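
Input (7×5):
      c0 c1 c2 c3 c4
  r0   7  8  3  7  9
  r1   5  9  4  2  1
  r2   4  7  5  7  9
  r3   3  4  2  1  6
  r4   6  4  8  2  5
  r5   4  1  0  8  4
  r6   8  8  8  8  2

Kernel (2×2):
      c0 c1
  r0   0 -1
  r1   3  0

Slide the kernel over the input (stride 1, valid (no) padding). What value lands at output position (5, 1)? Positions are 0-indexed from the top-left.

24

The receptive field on the input at this output position is [1 0 / 8 8]. Elementwise product with the kernel and sum: 0·-1 + 8·3.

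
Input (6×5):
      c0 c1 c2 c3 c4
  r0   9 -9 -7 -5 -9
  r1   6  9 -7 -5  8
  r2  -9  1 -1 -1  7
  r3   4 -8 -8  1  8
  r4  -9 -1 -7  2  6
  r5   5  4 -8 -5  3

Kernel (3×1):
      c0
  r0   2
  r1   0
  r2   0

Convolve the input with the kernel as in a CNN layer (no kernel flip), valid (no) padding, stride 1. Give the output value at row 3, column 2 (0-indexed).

-16

The receptive field on the input at this output position is [-8 / -7 / -8]. Elementwise product with the kernel and sum: -8·2.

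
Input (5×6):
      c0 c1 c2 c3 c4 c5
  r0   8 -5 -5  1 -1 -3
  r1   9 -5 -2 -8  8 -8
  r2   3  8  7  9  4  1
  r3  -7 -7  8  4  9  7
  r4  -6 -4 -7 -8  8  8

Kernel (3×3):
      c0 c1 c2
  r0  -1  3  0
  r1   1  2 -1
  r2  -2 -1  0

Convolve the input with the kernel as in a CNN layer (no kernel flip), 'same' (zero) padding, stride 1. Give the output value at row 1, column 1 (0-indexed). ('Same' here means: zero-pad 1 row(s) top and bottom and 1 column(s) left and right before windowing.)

-36

The receptive field on the zero-padded input at this output position is [8 -5 -5 / 9 -5 -2 / 3 8 7]. Elementwise product with the kernel and sum: 8·-1 + -5·3 + 9·1 + -5·2 + -2·-1 + 3·-2 + 8·-1.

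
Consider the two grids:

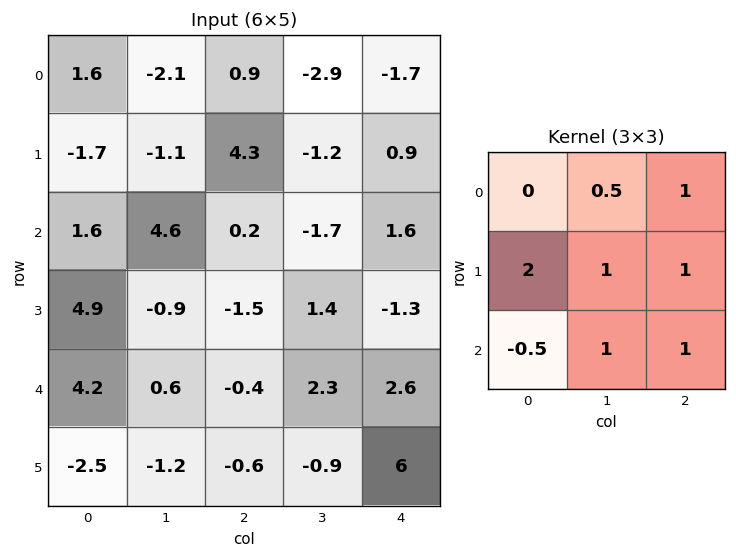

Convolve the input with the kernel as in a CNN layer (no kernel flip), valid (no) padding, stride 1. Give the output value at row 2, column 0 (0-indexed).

8

The receptive field on the input at this output position is [1.6 4.6 0.2 / 4.9 -0.9 -1.5 / 4.2 0.6 -0.4]. Elementwise product with the kernel and sum: 4.6·0.5 + 0.2·1 + 4.9·2 + -0.9·1 + -1.5·1 + 4.2·-0.5 + 0.6·1 + -0.4·1.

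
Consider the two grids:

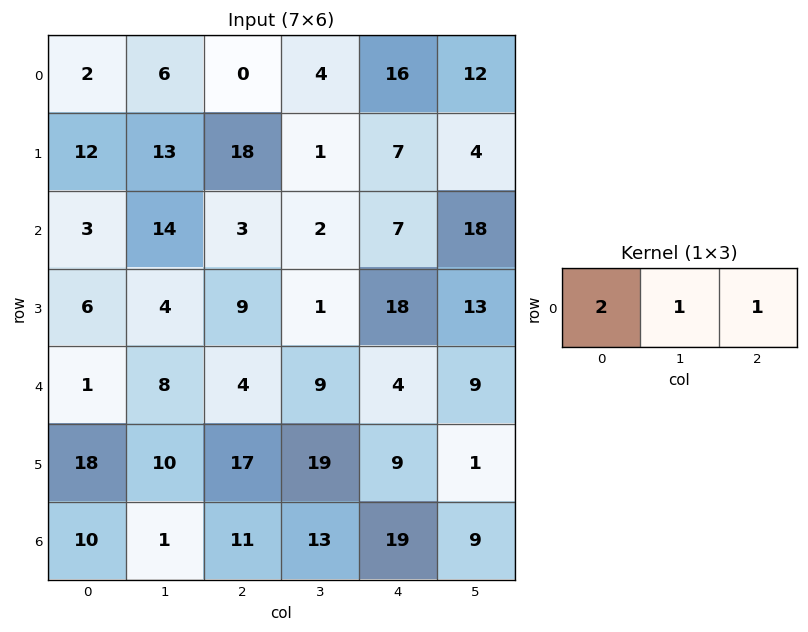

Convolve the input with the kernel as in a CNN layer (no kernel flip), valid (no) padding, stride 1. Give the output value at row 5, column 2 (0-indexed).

62

The receptive field on the input at this output position is [17 19 9]. Elementwise product with the kernel and sum: 17·2 + 19·1 + 9·1.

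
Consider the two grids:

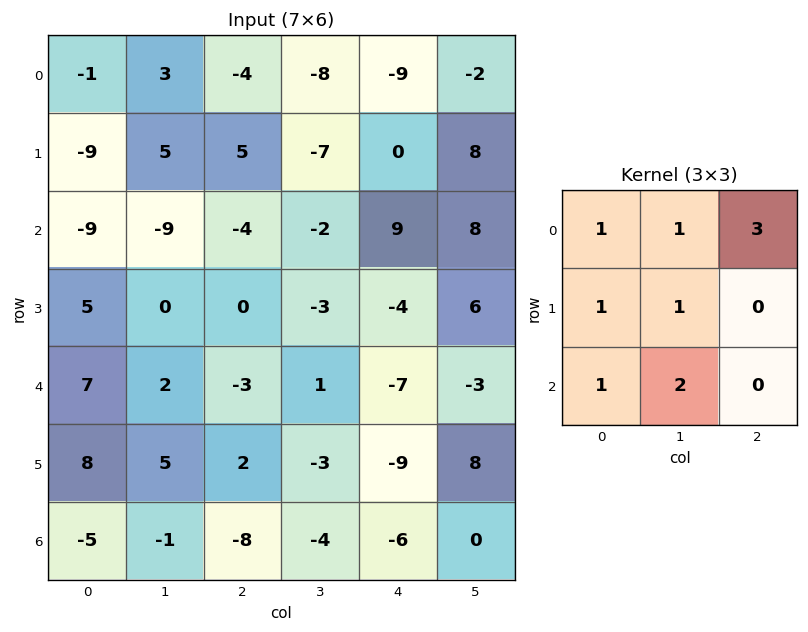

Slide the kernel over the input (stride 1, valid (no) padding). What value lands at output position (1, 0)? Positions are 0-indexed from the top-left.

-2

The receptive field on the input at this output position is [-9 5 5 / -9 -9 -4 / 5 0 0]. Elementwise product with the kernel and sum: -9·1 + 5·1 + 5·3 + -9·1 + -9·1 + 5·1 + 0·2.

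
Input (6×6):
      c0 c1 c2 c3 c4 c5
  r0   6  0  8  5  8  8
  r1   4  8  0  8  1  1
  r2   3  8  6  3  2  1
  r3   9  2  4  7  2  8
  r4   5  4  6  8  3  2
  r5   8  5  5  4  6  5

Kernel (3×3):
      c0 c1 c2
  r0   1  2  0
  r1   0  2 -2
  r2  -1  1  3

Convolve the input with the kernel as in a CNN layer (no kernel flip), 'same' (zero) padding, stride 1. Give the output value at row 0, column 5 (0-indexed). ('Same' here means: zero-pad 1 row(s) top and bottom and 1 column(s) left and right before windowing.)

The receptive field on the zero-padded input at this output position is [0 0 0 / 8 8 0 / 1 1 0]. Elementwise product with the kernel and sum: 0·1 + 0·2 + 8·2 + 0·-2 + 1·-1 + 1·1 + 0·3.

16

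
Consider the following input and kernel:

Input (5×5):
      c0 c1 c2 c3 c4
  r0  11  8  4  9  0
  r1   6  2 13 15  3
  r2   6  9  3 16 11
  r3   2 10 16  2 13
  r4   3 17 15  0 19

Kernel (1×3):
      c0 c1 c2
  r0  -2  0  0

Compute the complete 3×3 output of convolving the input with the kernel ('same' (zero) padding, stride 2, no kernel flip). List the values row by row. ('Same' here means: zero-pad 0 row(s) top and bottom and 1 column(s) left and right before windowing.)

Output[0,0]: The receptive field on the zero-padded input at this output position is [0 11 8]. Elementwise product with the kernel and sum: 0·-2.

0 -16 -18
0 -18 -32
0 -34 0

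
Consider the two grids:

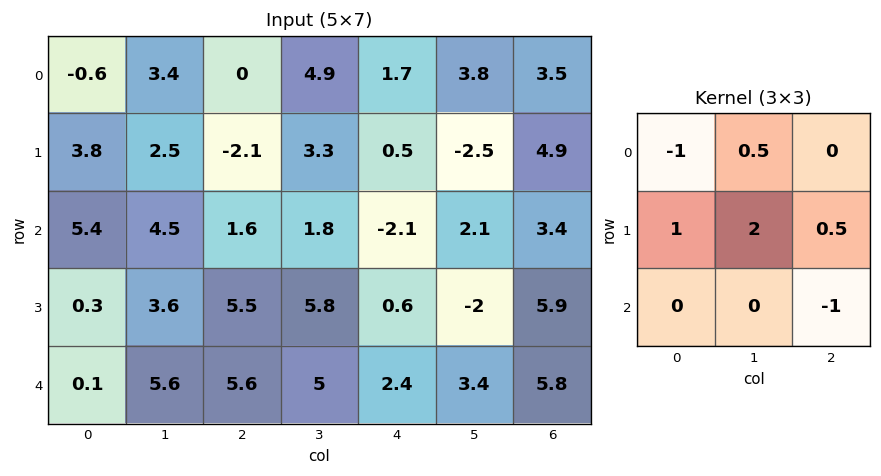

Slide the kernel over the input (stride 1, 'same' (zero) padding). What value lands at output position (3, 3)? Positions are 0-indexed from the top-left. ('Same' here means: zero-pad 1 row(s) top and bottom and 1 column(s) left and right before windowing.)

14.3

The receptive field on the zero-padded input at this output position is [1.6 1.8 -2.1 / 5.5 5.8 0.6 / 5.6 5 2.4]. Elementwise product with the kernel and sum: 1.6·-1 + 1.8·0.5 + 5.5·1 + 5.8·2 + 0.6·0.5 + 2.4·-1.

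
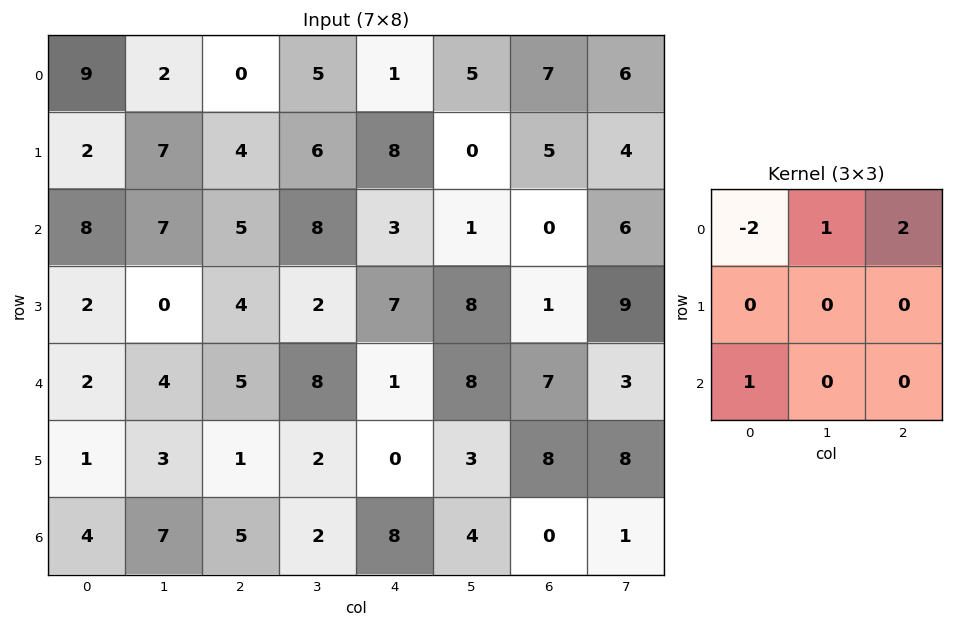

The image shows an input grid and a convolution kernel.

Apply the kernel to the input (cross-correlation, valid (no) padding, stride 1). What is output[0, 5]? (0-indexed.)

The receptive field on the input at this output position is [5 7 6 / 0 5 4 / 1 0 6]. Elementwise product with the kernel and sum: 5·-2 + 7·1 + 6·2 + 1·1.

10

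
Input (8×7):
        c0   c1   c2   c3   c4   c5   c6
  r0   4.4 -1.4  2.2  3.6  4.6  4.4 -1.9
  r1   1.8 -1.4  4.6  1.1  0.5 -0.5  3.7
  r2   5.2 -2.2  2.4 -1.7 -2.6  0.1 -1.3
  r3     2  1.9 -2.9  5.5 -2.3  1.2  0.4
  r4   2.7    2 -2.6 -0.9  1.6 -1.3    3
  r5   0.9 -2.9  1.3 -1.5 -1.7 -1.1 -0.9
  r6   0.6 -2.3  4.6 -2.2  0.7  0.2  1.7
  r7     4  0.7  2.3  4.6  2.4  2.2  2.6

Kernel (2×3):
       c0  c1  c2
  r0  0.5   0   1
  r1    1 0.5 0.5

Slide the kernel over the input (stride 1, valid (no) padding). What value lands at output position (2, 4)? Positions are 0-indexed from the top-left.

The receptive field on the input at this output position is [-2.6 0.1 -1.3 / -2.3 1.2 0.4]. Elementwise product with the kernel and sum: -2.6·0.5 + -1.3·1 + -2.3·1 + 1.2·0.5 + 0.4·0.5.

-4.1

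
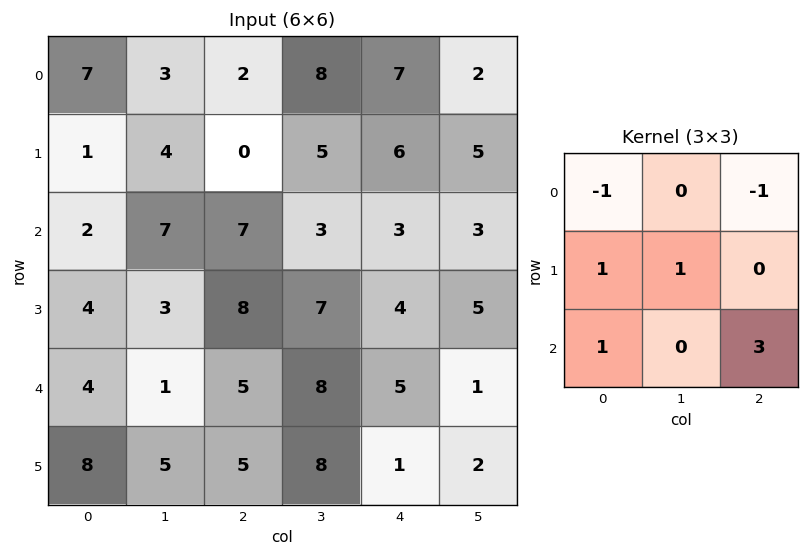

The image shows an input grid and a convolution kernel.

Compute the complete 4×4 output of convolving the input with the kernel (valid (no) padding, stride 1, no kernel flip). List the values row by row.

Output[0,0]: The receptive field on the input at this output position is [7 3 2 / 1 4 0 / 2 7 7]. Elementwise product with the kernel and sum: 7·-1 + 2·-1 + 1·1 + 4·1 + 2·1 + 7·3.

19 9 12 13
36 29 24 18
17 26 25 16
16 25 9 15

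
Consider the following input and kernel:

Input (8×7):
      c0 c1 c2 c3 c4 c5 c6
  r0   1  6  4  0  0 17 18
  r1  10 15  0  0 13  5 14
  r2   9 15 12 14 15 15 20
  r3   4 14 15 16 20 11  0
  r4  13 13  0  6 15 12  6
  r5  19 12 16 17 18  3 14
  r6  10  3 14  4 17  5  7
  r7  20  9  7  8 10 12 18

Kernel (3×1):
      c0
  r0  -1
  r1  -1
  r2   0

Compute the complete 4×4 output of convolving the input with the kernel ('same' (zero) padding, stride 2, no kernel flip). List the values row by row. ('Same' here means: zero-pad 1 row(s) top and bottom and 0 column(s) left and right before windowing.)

Output[0,0]: The receptive field on the zero-padded input at this output position is [0 / 1 / 10]. Elementwise product with the kernel and sum: 0·-1 + 1·-1.
Output[0,1]: The receptive field on the zero-padded input at this output position is [0 / 4 / 0]. Elementwise product with the kernel and sum: 0·-1 + 4·-1.

-1 -4 0 -18
-19 -12 -28 -34
-17 -15 -35 -6
-29 -30 -35 -21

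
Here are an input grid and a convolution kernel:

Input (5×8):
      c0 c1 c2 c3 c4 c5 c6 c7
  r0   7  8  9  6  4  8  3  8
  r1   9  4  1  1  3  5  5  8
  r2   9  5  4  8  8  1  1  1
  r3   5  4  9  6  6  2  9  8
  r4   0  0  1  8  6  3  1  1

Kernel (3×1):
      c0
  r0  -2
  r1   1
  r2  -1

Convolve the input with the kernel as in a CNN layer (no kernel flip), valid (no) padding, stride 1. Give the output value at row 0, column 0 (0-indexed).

The receptive field on the input at this output position is [7 / 9 / 9]. Elementwise product with the kernel and sum: 7·-2 + 9·1 + 9·-1.

-14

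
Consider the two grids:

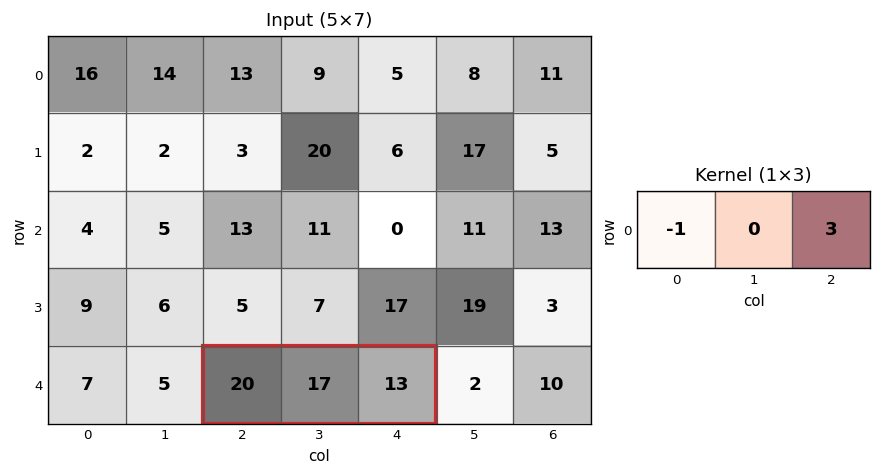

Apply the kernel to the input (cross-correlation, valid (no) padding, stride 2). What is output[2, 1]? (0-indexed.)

19

The receptive field on the input at this output position is [20 17 13]. Elementwise product with the kernel and sum: 20·-1 + 13·3.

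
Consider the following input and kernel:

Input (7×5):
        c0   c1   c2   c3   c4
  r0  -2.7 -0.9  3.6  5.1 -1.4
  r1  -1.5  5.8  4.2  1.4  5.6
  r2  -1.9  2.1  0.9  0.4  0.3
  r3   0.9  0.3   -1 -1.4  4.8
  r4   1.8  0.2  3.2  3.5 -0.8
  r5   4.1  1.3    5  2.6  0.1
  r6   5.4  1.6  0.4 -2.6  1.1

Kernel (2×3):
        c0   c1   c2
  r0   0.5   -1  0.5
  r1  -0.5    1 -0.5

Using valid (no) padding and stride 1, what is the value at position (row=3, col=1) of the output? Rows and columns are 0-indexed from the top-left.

1.8

The receptive field on the input at this output position is [0.3 -1 -1.4 / 0.2 3.2 3.5]. Elementwise product with the kernel and sum: 0.3·0.5 + -1·-1 + -1.4·0.5 + 0.2·-0.5 + 3.2·1 + 3.5·-0.5.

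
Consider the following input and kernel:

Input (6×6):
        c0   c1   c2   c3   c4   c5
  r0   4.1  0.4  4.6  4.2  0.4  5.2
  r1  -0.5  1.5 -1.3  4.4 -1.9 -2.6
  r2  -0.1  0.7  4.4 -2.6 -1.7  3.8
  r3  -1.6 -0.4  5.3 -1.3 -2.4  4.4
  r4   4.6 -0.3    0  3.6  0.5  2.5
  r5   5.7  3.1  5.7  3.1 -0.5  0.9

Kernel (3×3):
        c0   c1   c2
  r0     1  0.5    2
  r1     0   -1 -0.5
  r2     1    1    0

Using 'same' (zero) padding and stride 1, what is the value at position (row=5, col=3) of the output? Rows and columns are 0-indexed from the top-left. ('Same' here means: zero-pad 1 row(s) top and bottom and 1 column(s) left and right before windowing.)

The receptive field on the zero-padded input at this output position is [0 3.6 0.5 / 5.7 3.1 -0.5 / 0 0 0]. Elementwise product with the kernel and sum: 0·1 + 3.6·0.5 + 0.5·2 + 3.1·-1 + -0.5·-0.5 + 0·1 + 0·1.

-0.05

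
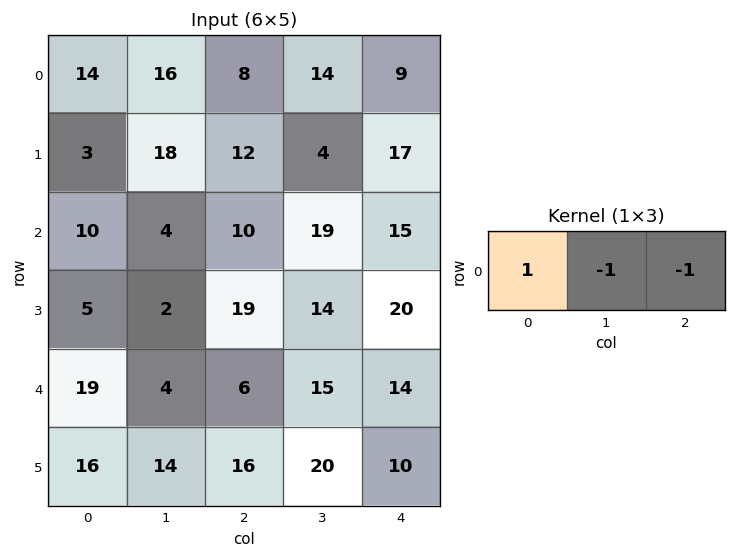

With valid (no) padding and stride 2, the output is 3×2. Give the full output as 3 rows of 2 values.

-10 -15
-4 -24
9 -23

Output[0,0]: The receptive field on the input at this output position is [14 16 8]. Elementwise product with the kernel and sum: 14·1 + 16·-1 + 8·-1.
Output[0,1]: The receptive field on the input at this output position is [8 14 9]. Elementwise product with the kernel and sum: 8·1 + 14·-1 + 9·-1.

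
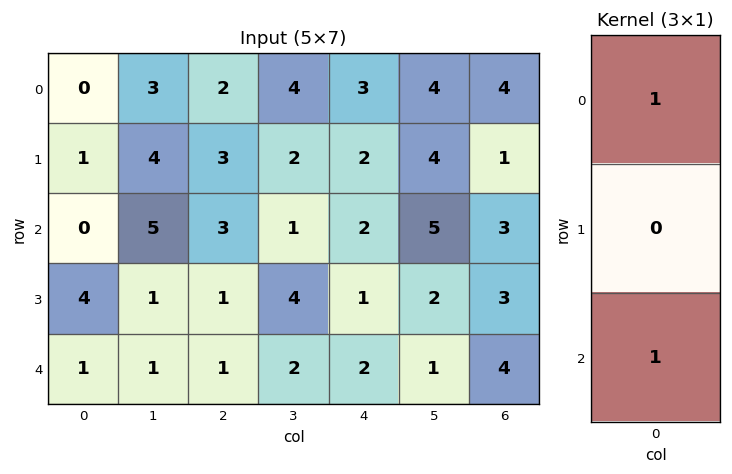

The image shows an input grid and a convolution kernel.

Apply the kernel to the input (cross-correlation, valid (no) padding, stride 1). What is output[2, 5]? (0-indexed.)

6

The receptive field on the input at this output position is [5 / 2 / 1]. Elementwise product with the kernel and sum: 5·1 + 1·1.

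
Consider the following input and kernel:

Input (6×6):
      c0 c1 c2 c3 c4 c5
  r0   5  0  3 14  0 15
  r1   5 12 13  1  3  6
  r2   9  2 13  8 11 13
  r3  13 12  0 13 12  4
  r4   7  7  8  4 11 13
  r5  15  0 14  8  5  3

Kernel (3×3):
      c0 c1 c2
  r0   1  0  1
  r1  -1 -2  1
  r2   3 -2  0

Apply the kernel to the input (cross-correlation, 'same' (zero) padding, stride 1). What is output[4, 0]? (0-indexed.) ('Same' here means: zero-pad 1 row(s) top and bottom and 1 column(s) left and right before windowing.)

The receptive field on the zero-padded input at this output position is [0 13 12 / 0 7 7 / 0 15 0]. Elementwise product with the kernel and sum: 0·1 + 12·1 + 0·-1 + 7·-2 + 7·1 + 0·3 + 15·-2.

-25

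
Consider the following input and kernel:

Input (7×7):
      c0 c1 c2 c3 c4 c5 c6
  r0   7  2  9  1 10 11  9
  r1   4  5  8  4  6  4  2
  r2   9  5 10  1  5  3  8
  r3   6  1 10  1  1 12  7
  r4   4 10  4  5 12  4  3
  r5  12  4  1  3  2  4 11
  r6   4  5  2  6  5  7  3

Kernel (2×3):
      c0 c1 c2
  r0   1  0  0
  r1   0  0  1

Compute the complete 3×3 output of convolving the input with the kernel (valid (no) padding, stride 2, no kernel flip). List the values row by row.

15 15 12
19 11 12
5 6 23

Output[0,0]: The receptive field on the input at this output position is [7 2 9 / 4 5 8]. Elementwise product with the kernel and sum: 7·1 + 8·1.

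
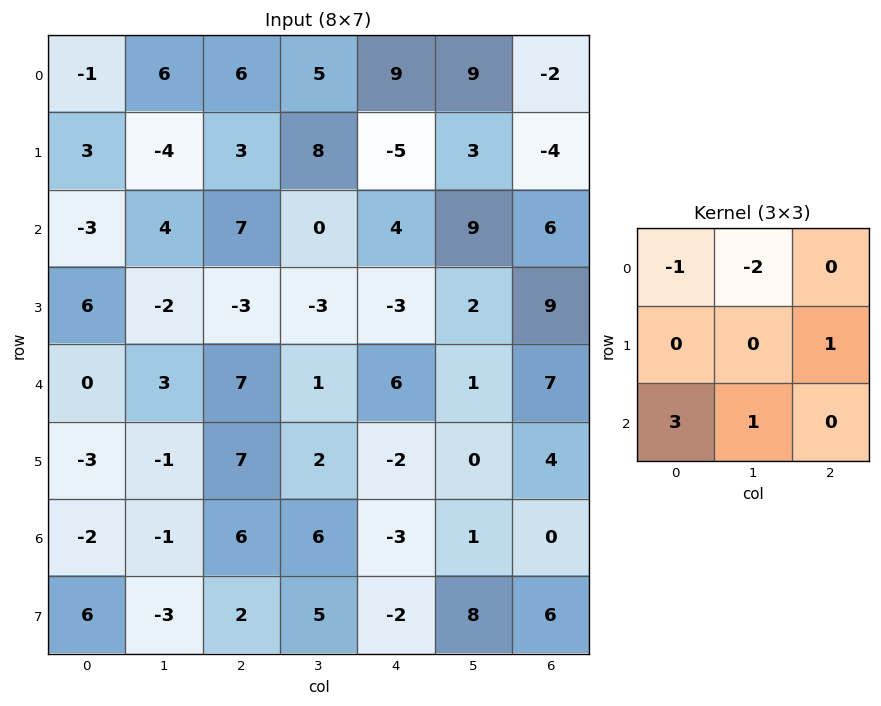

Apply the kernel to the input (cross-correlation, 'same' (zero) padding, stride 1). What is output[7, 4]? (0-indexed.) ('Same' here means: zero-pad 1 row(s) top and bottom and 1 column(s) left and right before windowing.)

The receptive field on the zero-padded input at this output position is [6 -3 1 / 5 -2 8 / 0 0 0]. Elementwise product with the kernel and sum: 6·-1 + -3·-2 + 8·1 + 0·3 + 0·1.

8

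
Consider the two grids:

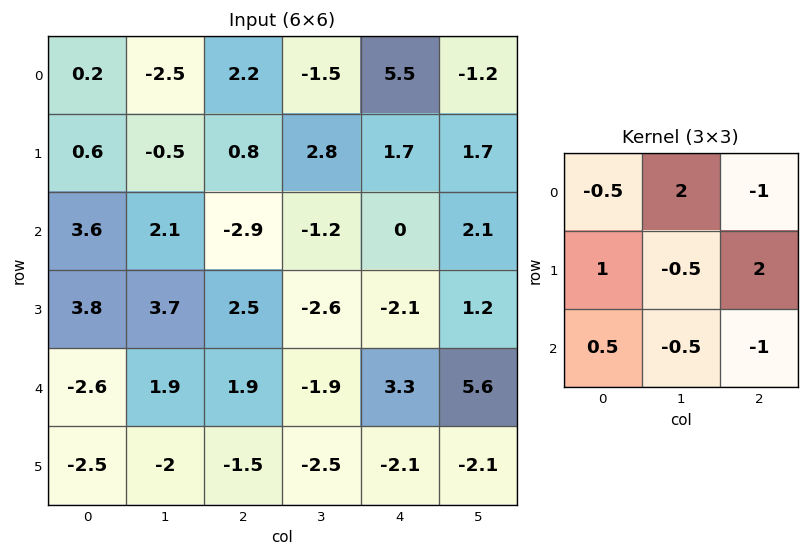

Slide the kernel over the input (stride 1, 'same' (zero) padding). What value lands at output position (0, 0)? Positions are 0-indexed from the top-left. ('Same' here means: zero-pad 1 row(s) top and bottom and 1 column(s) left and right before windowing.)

-4.9

The receptive field on the zero-padded input at this output position is [0 0 0 / 0 0.2 -2.5 / 0 0.6 -0.5]. Elementwise product with the kernel and sum: 0·-0.5 + 0·2 + 0·-1 + 0·1 + 0.2·-0.5 + -2.5·2 + 0·0.5 + 0.6·-0.5 + -0.5·-1.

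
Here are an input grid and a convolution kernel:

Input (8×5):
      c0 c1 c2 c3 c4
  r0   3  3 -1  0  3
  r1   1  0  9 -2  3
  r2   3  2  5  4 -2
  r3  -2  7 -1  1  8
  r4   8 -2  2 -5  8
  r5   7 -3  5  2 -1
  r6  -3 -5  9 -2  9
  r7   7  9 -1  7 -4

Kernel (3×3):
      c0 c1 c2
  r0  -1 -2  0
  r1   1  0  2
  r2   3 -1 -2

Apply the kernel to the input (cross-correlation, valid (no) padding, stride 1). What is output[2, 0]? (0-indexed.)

The receptive field on the input at this output position is [3 2 5 / -2 7 -1 / 8 -2 2]. Elementwise product with the kernel and sum: 3·-1 + 2·-2 + -2·1 + -1·2 + 8·3 + -2·-1 + 2·-2.

11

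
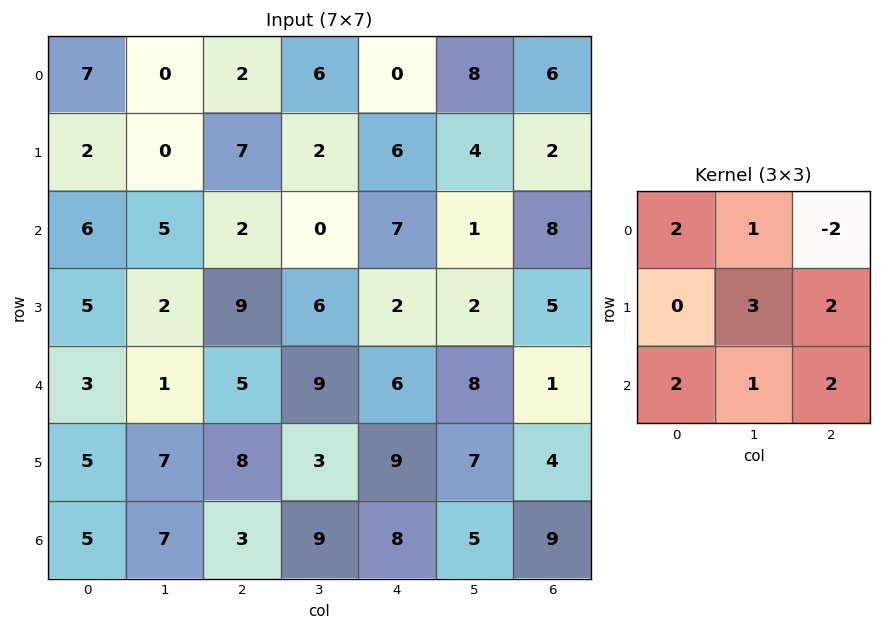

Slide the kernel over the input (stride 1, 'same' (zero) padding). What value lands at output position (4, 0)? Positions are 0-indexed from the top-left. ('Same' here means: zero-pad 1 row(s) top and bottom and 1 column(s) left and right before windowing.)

The receptive field on the zero-padded input at this output position is [0 5 2 / 0 3 1 / 0 5 7]. Elementwise product with the kernel and sum: 0·2 + 5·1 + 2·-2 + 3·3 + 1·2 + 0·2 + 5·1 + 7·2.

31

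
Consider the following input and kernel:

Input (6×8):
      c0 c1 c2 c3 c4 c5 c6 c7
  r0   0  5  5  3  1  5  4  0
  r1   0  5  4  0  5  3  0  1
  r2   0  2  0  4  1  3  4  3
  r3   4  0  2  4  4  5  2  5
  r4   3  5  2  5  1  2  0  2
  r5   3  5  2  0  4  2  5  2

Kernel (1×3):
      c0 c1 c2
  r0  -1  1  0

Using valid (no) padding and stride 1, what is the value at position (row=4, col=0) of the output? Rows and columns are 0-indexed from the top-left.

The receptive field on the input at this output position is [3 5 2]. Elementwise product with the kernel and sum: 3·-1 + 5·1.

2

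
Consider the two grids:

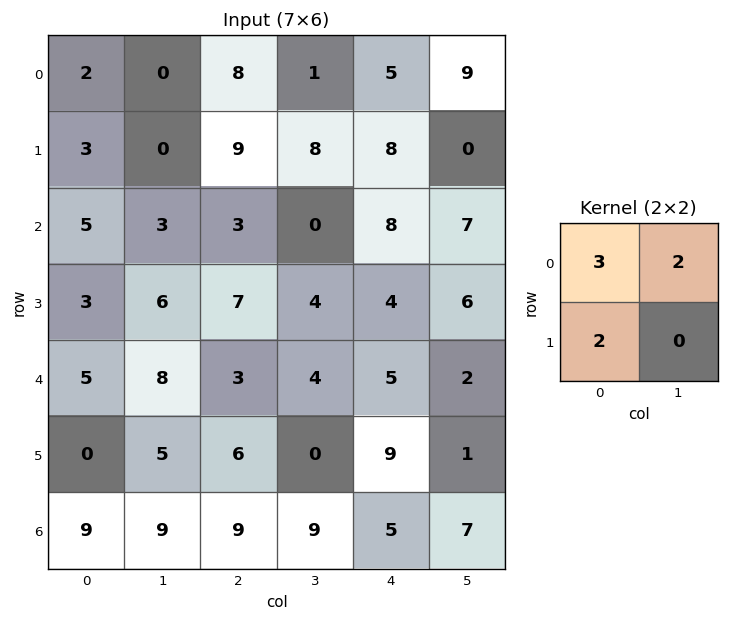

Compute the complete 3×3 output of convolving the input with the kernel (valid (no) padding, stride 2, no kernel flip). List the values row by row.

12 44 49
27 23 46
31 29 37

Output[0,0]: The receptive field on the input at this output position is [2 0 / 3 0]. Elementwise product with the kernel and sum: 2·3 + 0·2 + 3·2.
Output[0,1]: The receptive field on the input at this output position is [8 1 / 9 8]. Elementwise product with the kernel and sum: 8·3 + 1·2 + 9·2.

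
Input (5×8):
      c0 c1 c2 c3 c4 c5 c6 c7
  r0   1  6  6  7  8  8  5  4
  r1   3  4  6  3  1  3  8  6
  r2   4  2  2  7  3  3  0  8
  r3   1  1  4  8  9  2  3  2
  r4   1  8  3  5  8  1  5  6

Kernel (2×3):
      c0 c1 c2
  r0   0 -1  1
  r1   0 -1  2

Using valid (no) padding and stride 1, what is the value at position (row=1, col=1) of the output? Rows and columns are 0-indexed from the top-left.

The receptive field on the input at this output position is [4 6 3 / 2 2 7]. Elementwise product with the kernel and sum: 6·-1 + 3·1 + 2·-1 + 7·2.

9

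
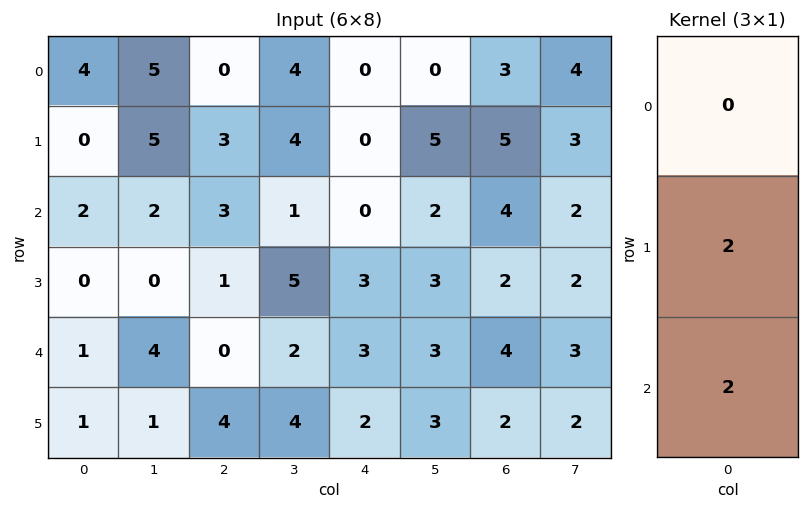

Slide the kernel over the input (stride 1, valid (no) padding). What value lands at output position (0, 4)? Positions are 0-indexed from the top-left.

The receptive field on the input at this output position is [0 / 0 / 0]. Elementwise product with the kernel and sum: 0·2 + 0·2.

0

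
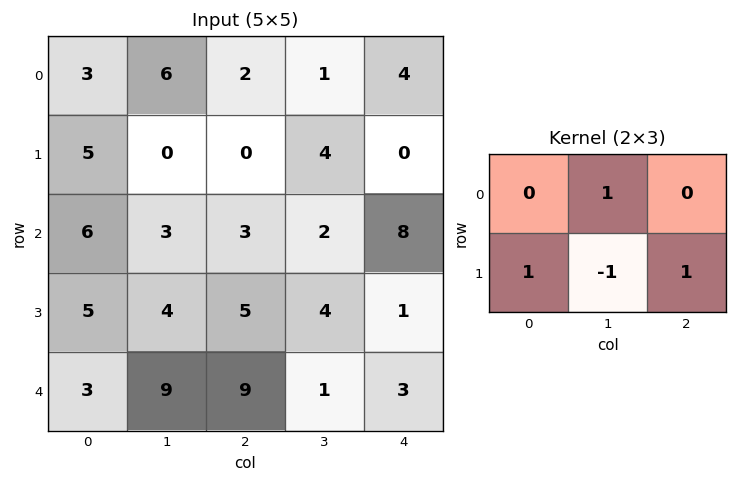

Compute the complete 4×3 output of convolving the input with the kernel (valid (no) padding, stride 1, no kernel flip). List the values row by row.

11 6 -3
6 2 13
9 6 4
7 6 15

Output[0,0]: The receptive field on the input at this output position is [3 6 2 / 5 0 0]. Elementwise product with the kernel and sum: 6·1 + 5·1 + 0·-1 + 0·1.
Output[0,1]: The receptive field on the input at this output position is [6 2 1 / 0 0 4]. Elementwise product with the kernel and sum: 2·1 + 0·1 + 0·-1 + 4·1.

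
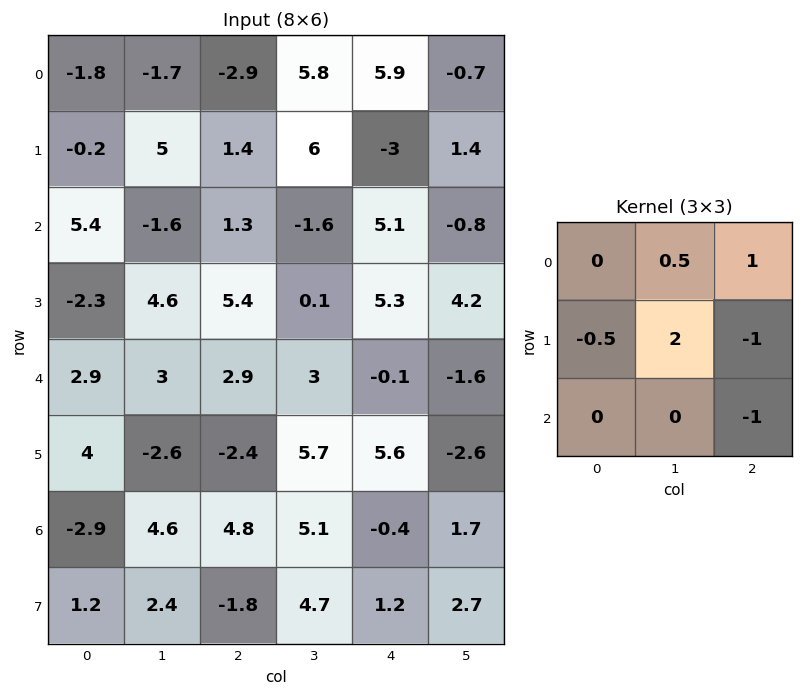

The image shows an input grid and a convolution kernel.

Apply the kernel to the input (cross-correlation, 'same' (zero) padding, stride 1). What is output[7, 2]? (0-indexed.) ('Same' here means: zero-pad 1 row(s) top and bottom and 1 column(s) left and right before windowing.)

-2

The receptive field on the zero-padded input at this output position is [4.6 4.8 5.1 / 2.4 -1.8 4.7 / 0 0 0]. Elementwise product with the kernel and sum: 4.8·0.5 + 5.1·1 + 2.4·-0.5 + -1.8·2 + 4.7·-1 + 0·-1.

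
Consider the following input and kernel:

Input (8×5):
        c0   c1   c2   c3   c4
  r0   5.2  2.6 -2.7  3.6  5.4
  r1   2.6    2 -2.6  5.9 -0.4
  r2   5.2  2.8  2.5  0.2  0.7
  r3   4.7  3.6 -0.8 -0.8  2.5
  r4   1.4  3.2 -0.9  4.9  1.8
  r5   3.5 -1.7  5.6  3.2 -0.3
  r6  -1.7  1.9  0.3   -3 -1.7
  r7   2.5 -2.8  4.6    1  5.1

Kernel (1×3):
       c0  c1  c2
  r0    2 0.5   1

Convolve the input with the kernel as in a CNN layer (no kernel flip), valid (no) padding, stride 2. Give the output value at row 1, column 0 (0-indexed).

The receptive field on the input at this output position is [5.2 2.8 2.5]. Elementwise product with the kernel and sum: 5.2·2 + 2.8·0.5 + 2.5·1.

14.3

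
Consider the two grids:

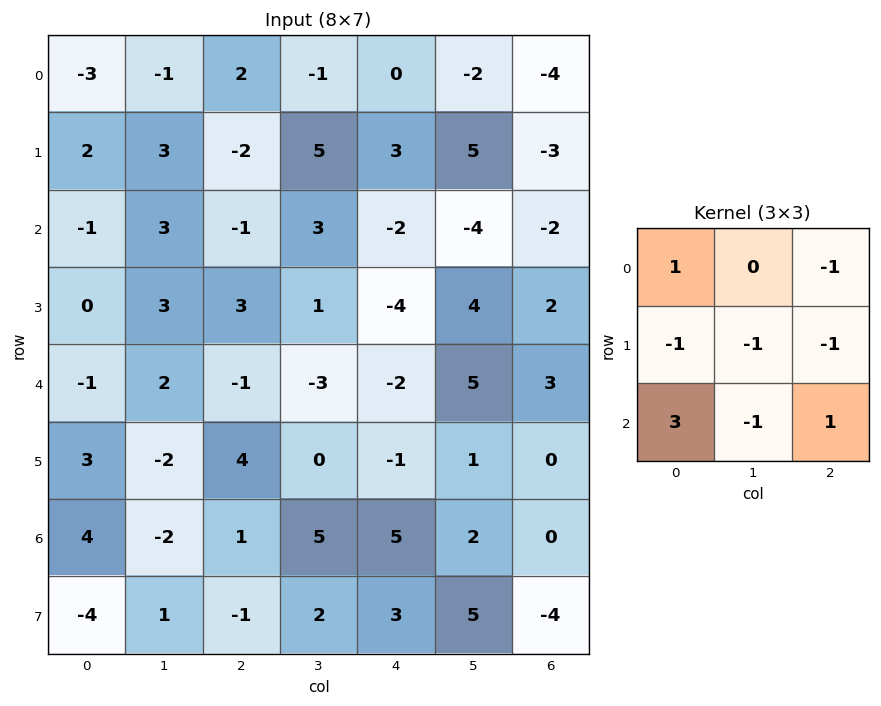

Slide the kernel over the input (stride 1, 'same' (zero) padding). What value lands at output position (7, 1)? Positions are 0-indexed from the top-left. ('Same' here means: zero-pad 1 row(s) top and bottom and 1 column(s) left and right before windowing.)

7

The receptive field on the zero-padded input at this output position is [4 -2 1 / -4 1 -1 / 0 0 0]. Elementwise product with the kernel and sum: 4·1 + 1·-1 + -4·-1 + 1·-1 + -1·-1 + 0·3 + 0·-1 + 0·1.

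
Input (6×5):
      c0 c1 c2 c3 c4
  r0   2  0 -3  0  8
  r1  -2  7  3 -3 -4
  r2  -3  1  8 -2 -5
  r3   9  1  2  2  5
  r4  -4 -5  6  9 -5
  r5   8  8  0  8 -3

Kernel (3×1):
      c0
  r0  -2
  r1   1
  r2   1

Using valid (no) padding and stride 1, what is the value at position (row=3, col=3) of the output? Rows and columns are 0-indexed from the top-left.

The receptive field on the input at this output position is [2 / 9 / 8]. Elementwise product with the kernel and sum: 2·-2 + 9·1 + 8·1.

13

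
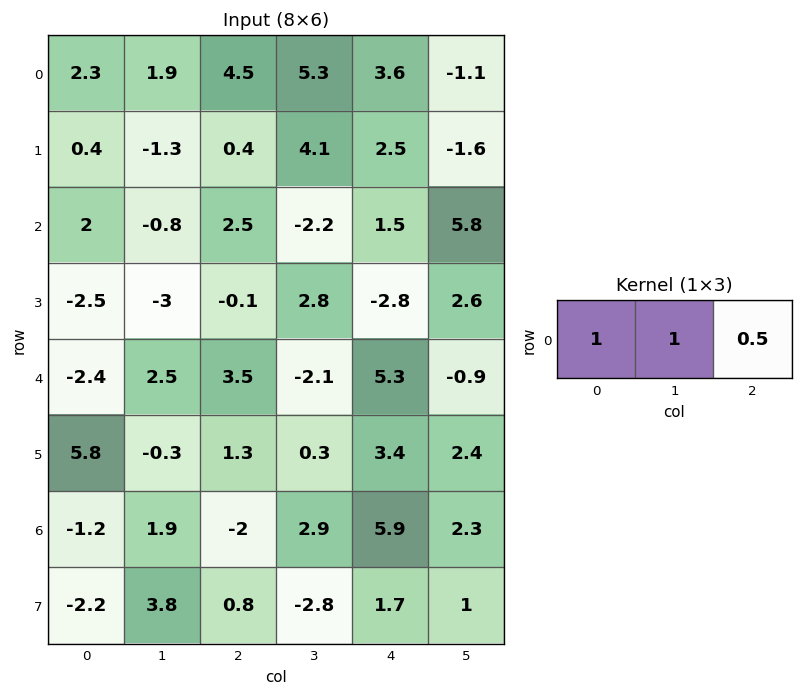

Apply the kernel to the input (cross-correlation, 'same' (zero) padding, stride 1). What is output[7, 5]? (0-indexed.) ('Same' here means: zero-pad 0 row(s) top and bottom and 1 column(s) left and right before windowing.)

The receptive field on the zero-padded input at this output position is [1.7 1 0]. Elementwise product with the kernel and sum: 1.7·1 + 1·1 + 0·0.5.

2.7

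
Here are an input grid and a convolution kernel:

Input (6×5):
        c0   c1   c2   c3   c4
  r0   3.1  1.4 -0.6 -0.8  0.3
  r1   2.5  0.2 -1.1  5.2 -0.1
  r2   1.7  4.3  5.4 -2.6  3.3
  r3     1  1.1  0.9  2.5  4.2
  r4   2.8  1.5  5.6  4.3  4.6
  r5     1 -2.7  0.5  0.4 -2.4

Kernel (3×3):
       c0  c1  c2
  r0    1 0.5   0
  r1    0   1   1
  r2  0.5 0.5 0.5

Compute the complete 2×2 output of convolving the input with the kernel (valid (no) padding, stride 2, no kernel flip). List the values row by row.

Output[0,0]: The receptive field on the input at this output position is [3.1 1.4 -0.6 / 2.5 0.2 -1.1 / 1.7 4.3 5.4]. Elementwise product with the kernel and sum: 3.1·1 + 1.4·0.5 + 0.2·1 + -1.1·1 + 1.7·0.5 + 4.3·0.5 + 5.4·0.5.
Output[0,1]: The receptive field on the input at this output position is [-0.6 -0.8 0.3 / -1.1 5.2 -0.1 / 5.4 -2.6 3.3]. Elementwise product with the kernel and sum: -0.6·1 + -0.8·0.5 + 5.2·1 + -0.1·1 + 5.4·0.5 + -2.6·0.5 + 3.3·0.5.

8.6 7.15
10.8 18.05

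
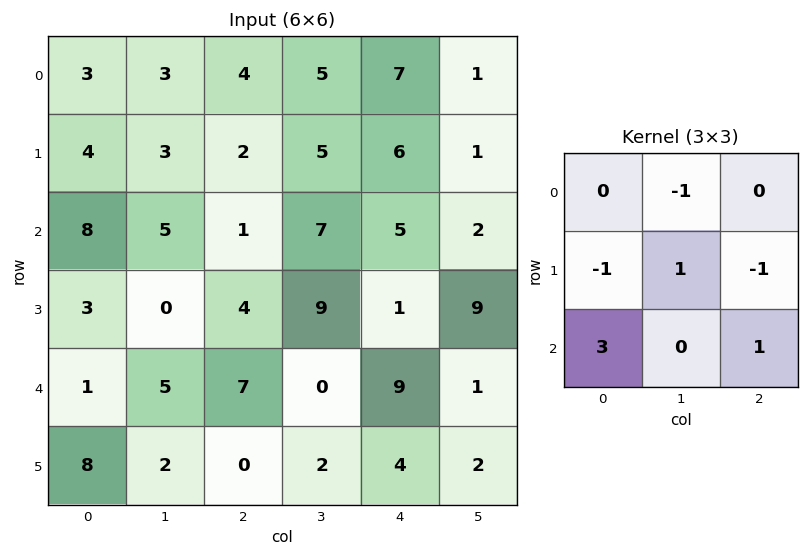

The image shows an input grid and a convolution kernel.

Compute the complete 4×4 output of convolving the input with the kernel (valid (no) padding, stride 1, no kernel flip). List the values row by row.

19 12 0 16
6 -4 9 26
-2 9 27 -21
21 6 -21 15

Output[0,0]: The receptive field on the input at this output position is [3 3 4 / 4 3 2 / 8 5 1]. Elementwise product with the kernel and sum: 3·-1 + 4·-1 + 3·1 + 2·-1 + 8·3 + 1·1.
Output[0,1]: The receptive field on the input at this output position is [3 4 5 / 3 2 5 / 5 1 7]. Elementwise product with the kernel and sum: 4·-1 + 3·-1 + 2·1 + 5·-1 + 5·3 + 7·1.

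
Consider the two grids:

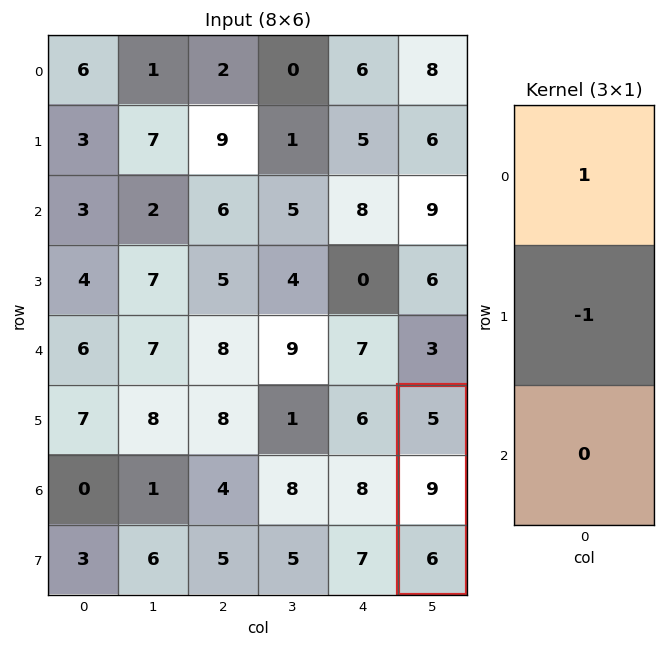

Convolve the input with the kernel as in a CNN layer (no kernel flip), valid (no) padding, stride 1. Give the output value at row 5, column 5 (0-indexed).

-4

The receptive field on the input at this output position is [5 / 9 / 6]. Elementwise product with the kernel and sum: 5·1 + 9·-1.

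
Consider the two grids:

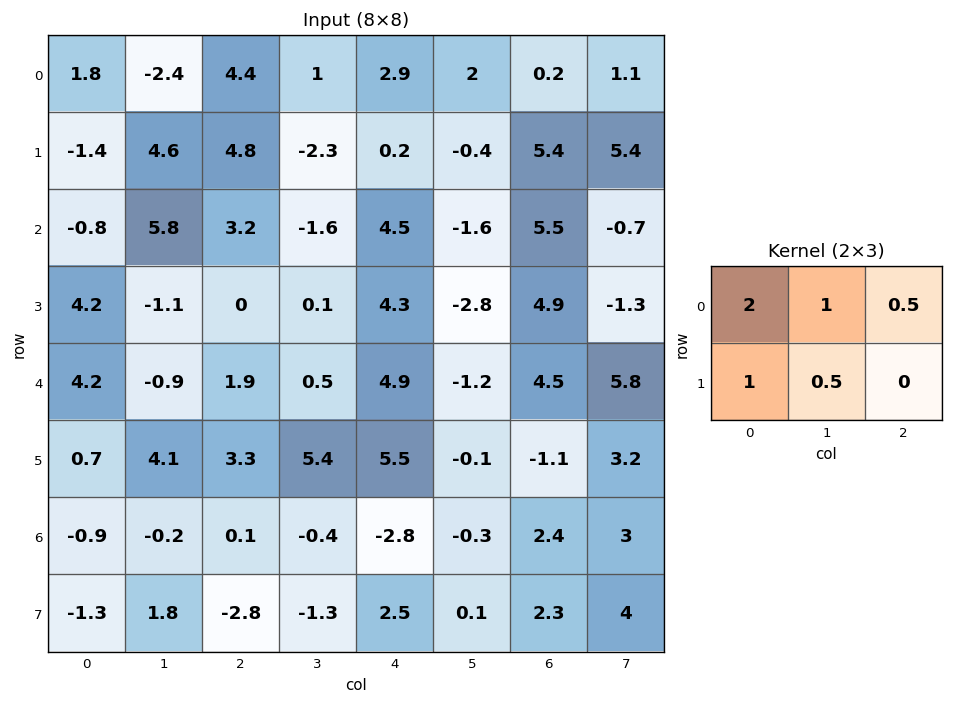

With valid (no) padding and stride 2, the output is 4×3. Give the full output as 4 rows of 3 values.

Output[0,0]: The receptive field on the input at this output position is [1.8 -2.4 4.4 / -1.4 4.6 4.8]. Elementwise product with the kernel and sum: 1.8·2 + -2.4·1 + 4.4·0.5 + -1.4·1 + 4.6·0.5.

4.3 14.9 7.9
9.45 7.1 13.05
11.2 12.75 16.3
-2.35 -5.05 -2.15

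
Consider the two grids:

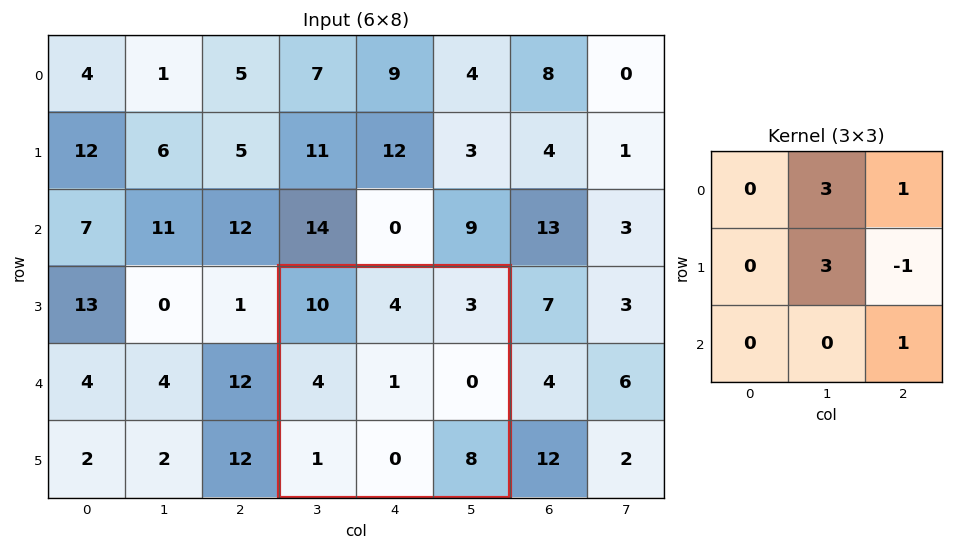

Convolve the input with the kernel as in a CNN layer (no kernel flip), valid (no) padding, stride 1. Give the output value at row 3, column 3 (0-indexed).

The receptive field on the input at this output position is [10 4 3 / 4 1 0 / 1 0 8]. Elementwise product with the kernel and sum: 4·3 + 3·1 + 1·3 + 0·-1 + 8·1.

26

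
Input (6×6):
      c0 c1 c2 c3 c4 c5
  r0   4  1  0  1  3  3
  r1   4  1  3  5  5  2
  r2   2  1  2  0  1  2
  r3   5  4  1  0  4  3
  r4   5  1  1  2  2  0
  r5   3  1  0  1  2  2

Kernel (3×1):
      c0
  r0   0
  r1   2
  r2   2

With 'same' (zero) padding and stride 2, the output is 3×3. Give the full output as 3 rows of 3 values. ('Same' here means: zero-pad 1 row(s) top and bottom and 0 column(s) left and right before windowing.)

16 6 16
14 6 10
16 2 8

Output[0,0]: The receptive field on the zero-padded input at this output position is [0 / 4 / 4]. Elementwise product with the kernel and sum: 4·2 + 4·2.
Output[0,1]: The receptive field on the zero-padded input at this output position is [0 / 0 / 3]. Elementwise product with the kernel and sum: 0·2 + 3·2.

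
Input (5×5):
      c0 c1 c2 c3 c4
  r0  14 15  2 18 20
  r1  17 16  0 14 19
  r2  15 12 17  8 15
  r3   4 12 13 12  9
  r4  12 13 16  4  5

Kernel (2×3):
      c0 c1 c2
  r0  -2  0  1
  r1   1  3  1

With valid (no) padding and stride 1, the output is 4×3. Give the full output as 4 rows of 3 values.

39 18 77
34 53 75
40 47 39
72 53 16

Output[0,0]: The receptive field on the input at this output position is [14 15 2 / 17 16 0]. Elementwise product with the kernel and sum: 14·-2 + 2·1 + 17·1 + 16·3 + 0·1.
Output[0,1]: The receptive field on the input at this output position is [15 2 18 / 16 0 14]. Elementwise product with the kernel and sum: 15·-2 + 18·1 + 16·1 + 0·3 + 14·1.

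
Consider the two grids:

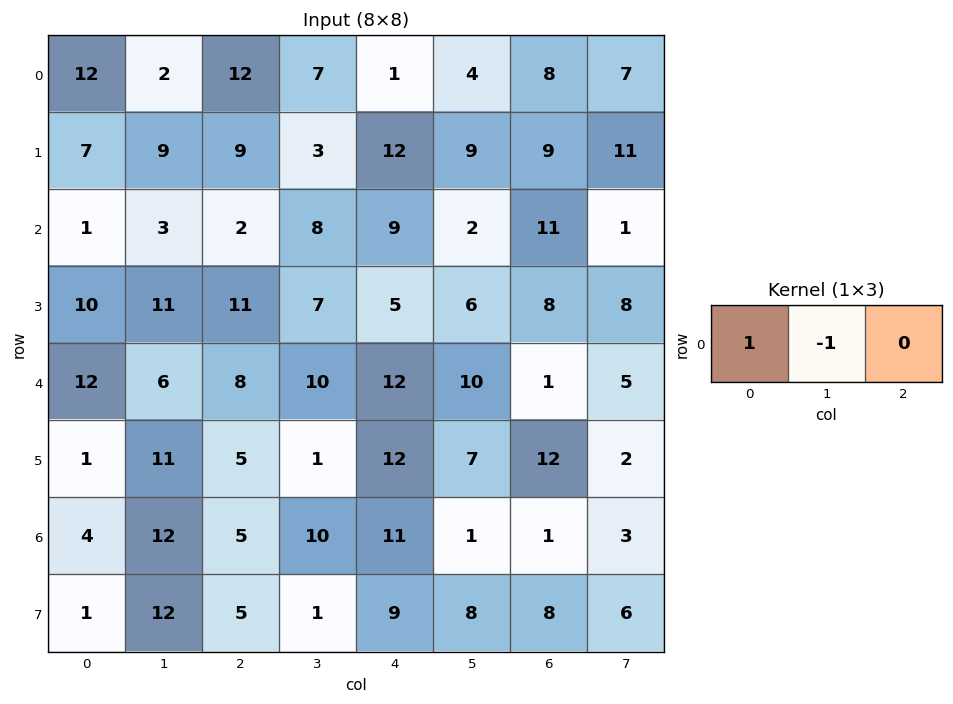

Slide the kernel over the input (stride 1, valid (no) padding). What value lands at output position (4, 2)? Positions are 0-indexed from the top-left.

The receptive field on the input at this output position is [8 10 12]. Elementwise product with the kernel and sum: 8·1 + 10·-1.

-2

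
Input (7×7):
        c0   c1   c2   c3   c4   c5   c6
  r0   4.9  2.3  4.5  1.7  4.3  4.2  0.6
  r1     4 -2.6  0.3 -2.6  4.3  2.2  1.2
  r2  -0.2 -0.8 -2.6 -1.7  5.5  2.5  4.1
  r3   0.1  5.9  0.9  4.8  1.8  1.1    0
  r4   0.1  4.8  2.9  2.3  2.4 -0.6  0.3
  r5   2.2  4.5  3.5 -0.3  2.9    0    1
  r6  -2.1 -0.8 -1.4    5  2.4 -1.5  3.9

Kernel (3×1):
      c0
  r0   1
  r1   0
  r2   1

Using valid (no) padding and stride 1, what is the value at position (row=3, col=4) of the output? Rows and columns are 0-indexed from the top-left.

4.7

The receptive field on the input at this output position is [1.8 / 2.4 / 2.9]. Elementwise product with the kernel and sum: 1.8·1 + 2.9·1.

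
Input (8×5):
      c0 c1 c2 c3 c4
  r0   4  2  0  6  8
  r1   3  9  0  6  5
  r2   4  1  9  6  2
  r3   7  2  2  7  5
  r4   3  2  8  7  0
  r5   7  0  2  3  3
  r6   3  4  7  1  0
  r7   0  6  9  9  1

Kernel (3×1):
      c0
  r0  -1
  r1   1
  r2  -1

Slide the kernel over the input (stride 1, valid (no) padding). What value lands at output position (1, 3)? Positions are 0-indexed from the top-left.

-7

The receptive field on the input at this output position is [6 / 6 / 7]. Elementwise product with the kernel and sum: 6·-1 + 6·1 + 7·-1.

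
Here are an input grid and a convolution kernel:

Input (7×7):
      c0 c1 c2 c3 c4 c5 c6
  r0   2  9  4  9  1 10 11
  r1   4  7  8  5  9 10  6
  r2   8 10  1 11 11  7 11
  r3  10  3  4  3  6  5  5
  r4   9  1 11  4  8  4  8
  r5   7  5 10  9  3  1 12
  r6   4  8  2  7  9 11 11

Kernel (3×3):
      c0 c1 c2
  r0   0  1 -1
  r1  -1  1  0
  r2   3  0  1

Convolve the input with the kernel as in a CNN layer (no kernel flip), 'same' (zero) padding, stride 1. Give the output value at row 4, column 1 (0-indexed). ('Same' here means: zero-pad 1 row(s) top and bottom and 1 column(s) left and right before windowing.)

22

The receptive field on the zero-padded input at this output position is [10 3 4 / 9 1 11 / 7 5 10]. Elementwise product with the kernel and sum: 3·1 + 4·-1 + 9·-1 + 1·1 + 7·3 + 10·1.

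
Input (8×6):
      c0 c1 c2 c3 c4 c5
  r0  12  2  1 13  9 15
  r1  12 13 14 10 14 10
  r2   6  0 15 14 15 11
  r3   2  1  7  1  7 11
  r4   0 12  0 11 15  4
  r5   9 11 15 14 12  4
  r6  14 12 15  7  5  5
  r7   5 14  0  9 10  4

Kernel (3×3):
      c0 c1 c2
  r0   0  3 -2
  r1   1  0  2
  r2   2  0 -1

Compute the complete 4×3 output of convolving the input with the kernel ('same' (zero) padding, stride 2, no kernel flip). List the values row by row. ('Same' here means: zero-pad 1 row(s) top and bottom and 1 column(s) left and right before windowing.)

-9 44 53
9 51 49
17 61 42
15 62 59

Output[0,0]: The receptive field on the zero-padded input at this output position is [0 0 0 / 0 12 2 / 0 12 13]. Elementwise product with the kernel and sum: 0·3 + 0·-2 + 0·1 + 2·2 + 0·2 + 13·-1.
Output[0,1]: The receptive field on the zero-padded input at this output position is [0 0 0 / 2 1 13 / 13 14 10]. Elementwise product with the kernel and sum: 0·3 + 0·-2 + 2·1 + 13·2 + 13·2 + 10·-1.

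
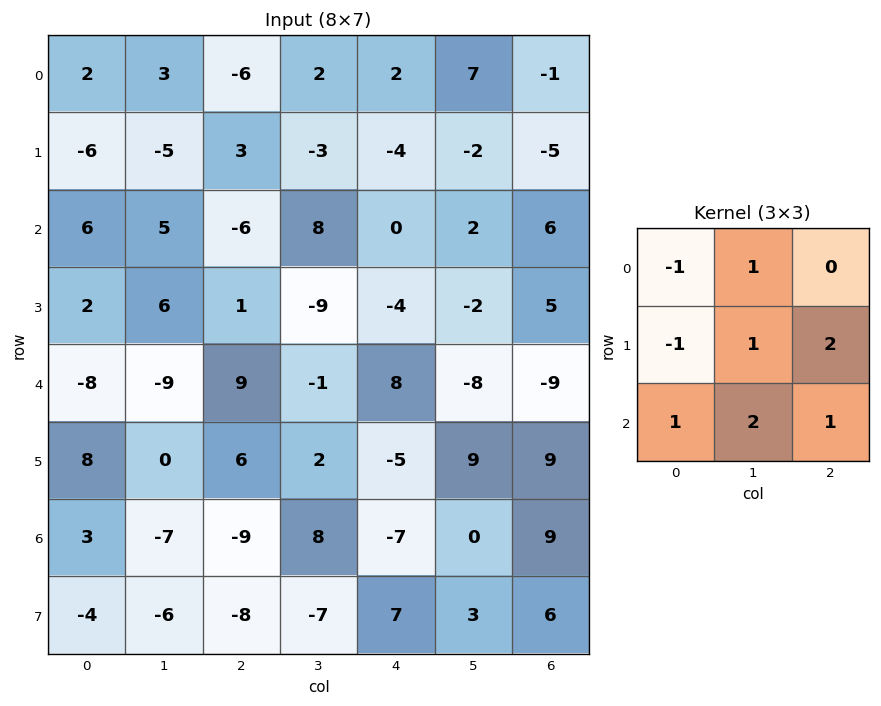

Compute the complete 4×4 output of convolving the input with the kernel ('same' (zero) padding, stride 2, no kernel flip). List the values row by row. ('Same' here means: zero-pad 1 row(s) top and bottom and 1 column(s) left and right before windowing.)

Output[0,0]: The receptive field on the zero-padded input at this output position is [0 0 0 / 0 2 3 / 0 -6 -5]. Elementwise product with the kernel and sum: 0·-1 + 0·1 + 0·-1 + 2·1 + 3·2 + 0·1 + -6·2 + -5·1.
Output[0,1]: The receptive field on the zero-padded input at this output position is [0 0 0 / 3 -6 2 / -5 3 -3]. Elementwise product with the kernel and sum: 0·-1 + 0·1 + 3·-1 + -6·1 + 2·2 + -5·1 + 3·2 + -3·1.

-9 -7 1 -20
20 12 -24 9
-8 25 -1 33
-17 -9 -12 24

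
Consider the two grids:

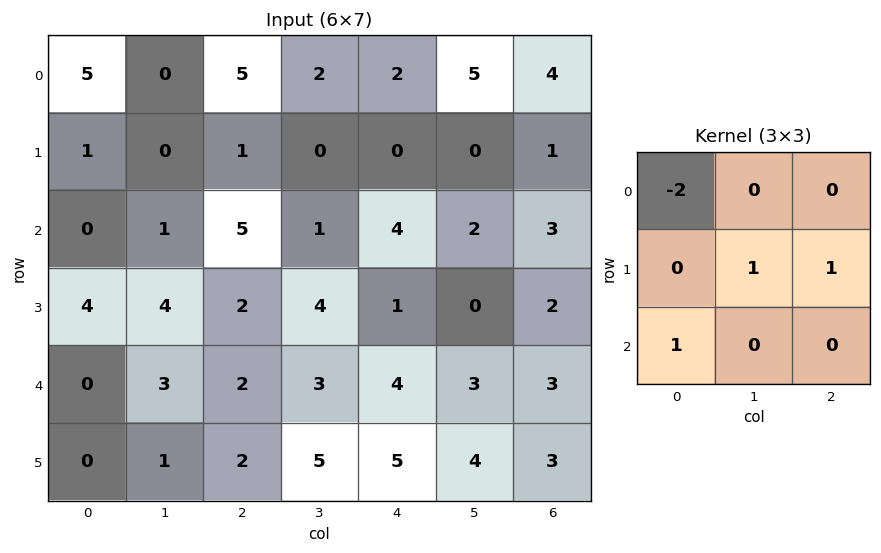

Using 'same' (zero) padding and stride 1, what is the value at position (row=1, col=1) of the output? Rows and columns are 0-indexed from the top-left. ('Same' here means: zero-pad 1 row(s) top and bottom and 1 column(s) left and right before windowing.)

The receptive field on the zero-padded input at this output position is [5 0 5 / 1 0 1 / 0 1 5]. Elementwise product with the kernel and sum: 5·-2 + 0·1 + 1·1 + 0·1.

-9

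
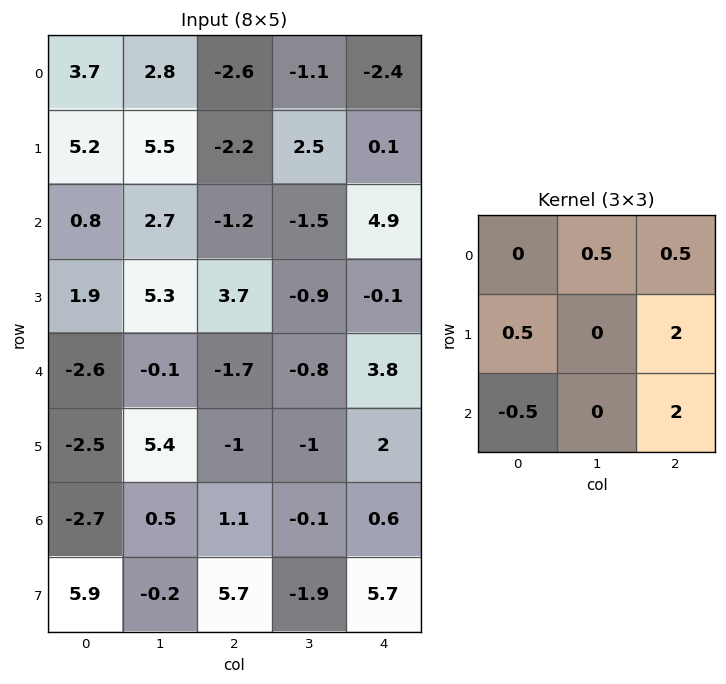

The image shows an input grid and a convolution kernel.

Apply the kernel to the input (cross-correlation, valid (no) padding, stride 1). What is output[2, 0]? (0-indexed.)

The receptive field on the input at this output position is [0.8 2.7 -1.2 / 1.9 5.3 3.7 / -2.6 -0.1 -1.7]. Elementwise product with the kernel and sum: 2.7·0.5 + -1.2·0.5 + 1.9·0.5 + 3.7·2 + -2.6·-0.5 + -1.7·2.

7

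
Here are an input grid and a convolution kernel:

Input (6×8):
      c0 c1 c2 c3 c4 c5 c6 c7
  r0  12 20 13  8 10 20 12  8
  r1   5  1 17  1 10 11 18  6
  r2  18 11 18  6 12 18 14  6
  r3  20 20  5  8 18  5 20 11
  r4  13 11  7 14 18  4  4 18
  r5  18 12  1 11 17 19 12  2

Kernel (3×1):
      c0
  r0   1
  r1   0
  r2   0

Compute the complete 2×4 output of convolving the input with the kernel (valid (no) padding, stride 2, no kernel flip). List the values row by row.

12 13 10 12
18 18 12 14

Output[0,0]: The receptive field on the input at this output position is [12 / 5 / 18]. Elementwise product with the kernel and sum: 12·1.
Output[0,1]: The receptive field on the input at this output position is [13 / 17 / 18]. Elementwise product with the kernel and sum: 13·1.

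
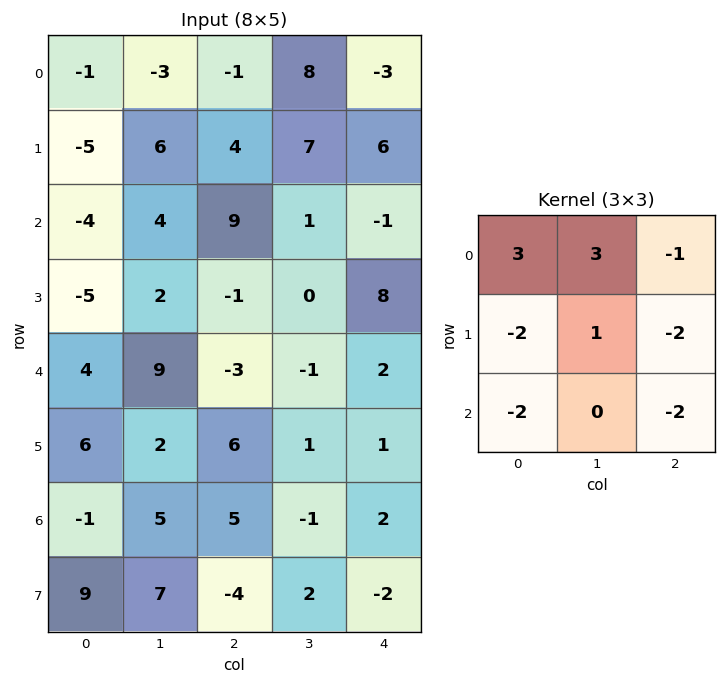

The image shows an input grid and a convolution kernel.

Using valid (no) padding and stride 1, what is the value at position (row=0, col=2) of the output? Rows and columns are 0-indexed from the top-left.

The receptive field on the input at this output position is [-1 8 -3 / 4 7 6 / 9 1 -1]. Elementwise product with the kernel and sum: -1·3 + 8·3 + -3·-1 + 4·-2 + 7·1 + 6·-2 + 9·-2 + -1·-2.

-5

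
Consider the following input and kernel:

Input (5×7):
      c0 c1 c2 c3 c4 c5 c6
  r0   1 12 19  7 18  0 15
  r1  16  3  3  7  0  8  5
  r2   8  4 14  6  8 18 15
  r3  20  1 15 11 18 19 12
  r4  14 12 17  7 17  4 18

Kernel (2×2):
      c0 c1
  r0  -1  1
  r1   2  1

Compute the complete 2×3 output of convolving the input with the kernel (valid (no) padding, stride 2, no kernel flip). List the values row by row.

46 1 -10
37 33 65

Output[0,0]: The receptive field on the input at this output position is [1 12 / 16 3]. Elementwise product with the kernel and sum: 1·-1 + 12·1 + 16·2 + 3·1.
Output[0,1]: The receptive field on the input at this output position is [19 7 / 3 7]. Elementwise product with the kernel and sum: 19·-1 + 7·1 + 3·2 + 7·1.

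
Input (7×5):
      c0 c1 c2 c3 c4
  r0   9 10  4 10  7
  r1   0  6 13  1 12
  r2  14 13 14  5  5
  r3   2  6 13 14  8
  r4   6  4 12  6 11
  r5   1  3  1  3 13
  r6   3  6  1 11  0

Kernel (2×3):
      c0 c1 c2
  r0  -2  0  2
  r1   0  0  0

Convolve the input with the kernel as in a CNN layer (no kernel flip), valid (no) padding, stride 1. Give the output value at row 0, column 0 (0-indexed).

-10

The receptive field on the input at this output position is [9 10 4 / 0 6 13]. Elementwise product with the kernel and sum: 9·-2 + 4·2.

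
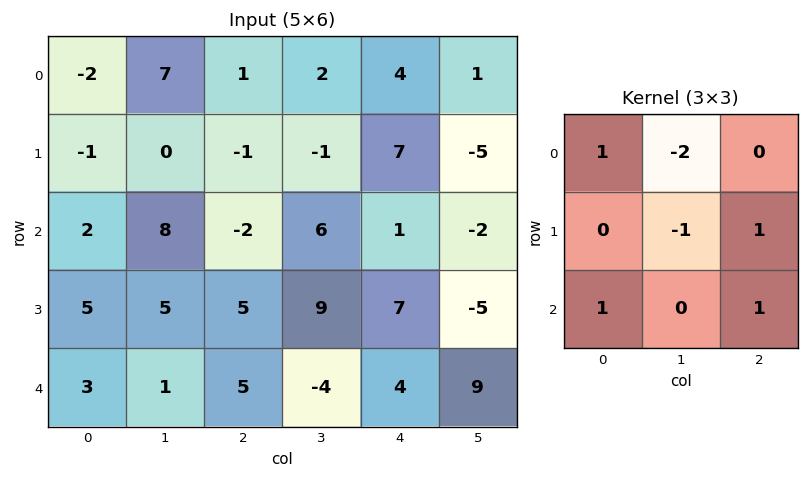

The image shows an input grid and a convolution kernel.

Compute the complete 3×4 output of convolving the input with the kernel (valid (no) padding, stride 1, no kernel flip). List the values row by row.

Output[0,0]: The receptive field on the input at this output position is [-2 7 1 / -1 0 -1 / 2 8 -2]. Elementwise product with the kernel and sum: -2·1 + 7·-2 + 0·-1 + -1·1 + 2·1 + -2·1.

-17 19 4 -14
-1 24 8 -14
-6 13 -7 -3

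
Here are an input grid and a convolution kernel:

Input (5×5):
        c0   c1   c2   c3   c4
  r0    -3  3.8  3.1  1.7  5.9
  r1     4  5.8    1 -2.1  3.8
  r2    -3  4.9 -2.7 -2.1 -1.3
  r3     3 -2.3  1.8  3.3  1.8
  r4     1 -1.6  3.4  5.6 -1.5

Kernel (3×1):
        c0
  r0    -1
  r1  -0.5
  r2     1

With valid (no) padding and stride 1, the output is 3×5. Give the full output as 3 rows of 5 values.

-2 -1.8 -6.3 -2.75 -9.1
0.5 -10.55 2.15 6.45 -1.35
2.5 -5.35 5.2 6.05 -1.1

Output[0,0]: The receptive field on the input at this output position is [-3 / 4 / -3]. Elementwise product with the kernel and sum: -3·-1 + 4·-0.5 + -3·1.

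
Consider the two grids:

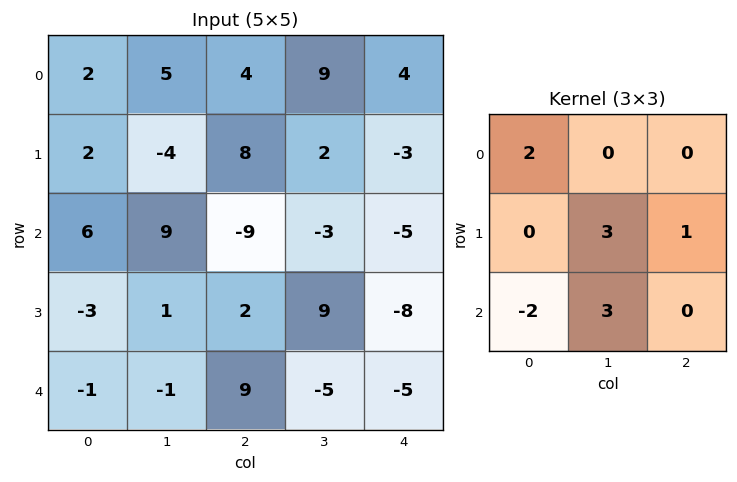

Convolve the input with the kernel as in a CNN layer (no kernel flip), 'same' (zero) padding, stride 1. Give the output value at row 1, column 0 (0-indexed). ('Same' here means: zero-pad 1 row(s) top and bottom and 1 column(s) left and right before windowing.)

The receptive field on the zero-padded input at this output position is [0 2 5 / 0 2 -4 / 0 6 9]. Elementwise product with the kernel and sum: 0·2 + 2·3 + -4·1 + 0·-2 + 6·3.

20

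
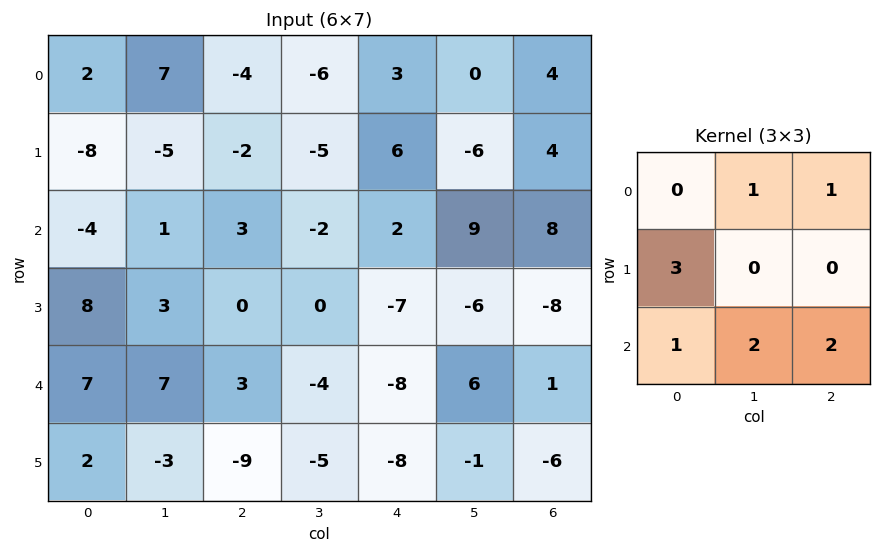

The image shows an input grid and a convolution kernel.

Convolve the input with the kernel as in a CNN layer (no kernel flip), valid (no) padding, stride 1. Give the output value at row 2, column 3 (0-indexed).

3

The receptive field on the input at this output position is [-2 2 9 / 0 -7 -6 / -4 -8 6]. Elementwise product with the kernel and sum: 2·1 + 9·1 + 0·3 + -4·1 + -8·2 + 6·2.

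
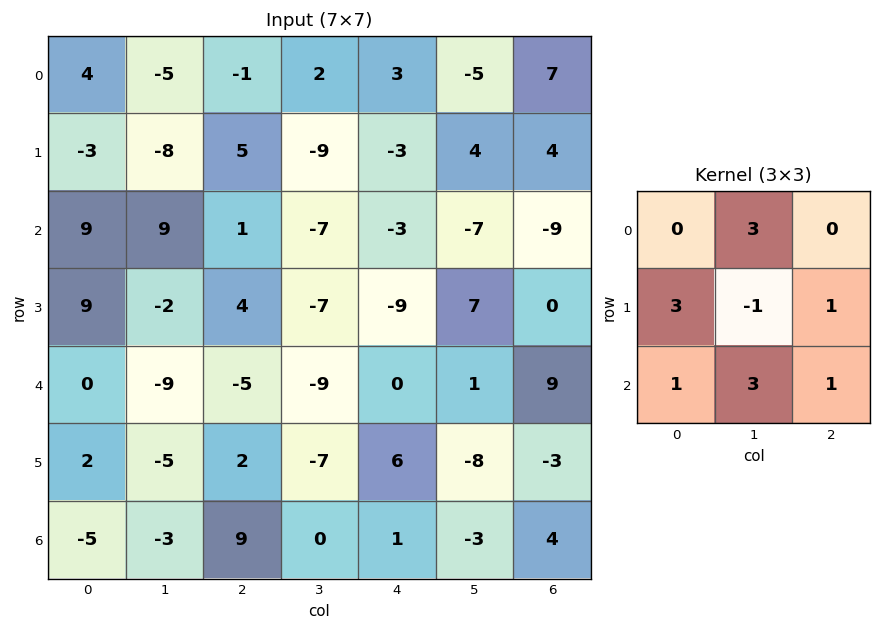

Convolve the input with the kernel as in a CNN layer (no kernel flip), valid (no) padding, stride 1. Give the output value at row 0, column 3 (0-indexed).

-34

The receptive field on the input at this output position is [2 3 -5 / -9 -3 4 / -7 -3 -7]. Elementwise product with the kernel and sum: 3·3 + -9·3 + -3·-1 + 4·1 + -7·1 + -3·3 + -7·1.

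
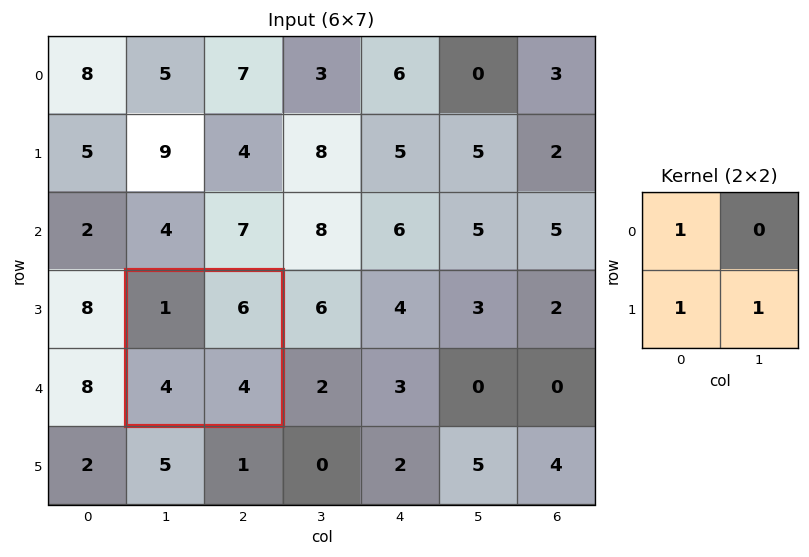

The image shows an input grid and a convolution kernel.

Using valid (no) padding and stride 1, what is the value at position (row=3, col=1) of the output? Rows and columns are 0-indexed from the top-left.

The receptive field on the input at this output position is [1 6 / 4 4]. Elementwise product with the kernel and sum: 1·1 + 4·1 + 4·1.

9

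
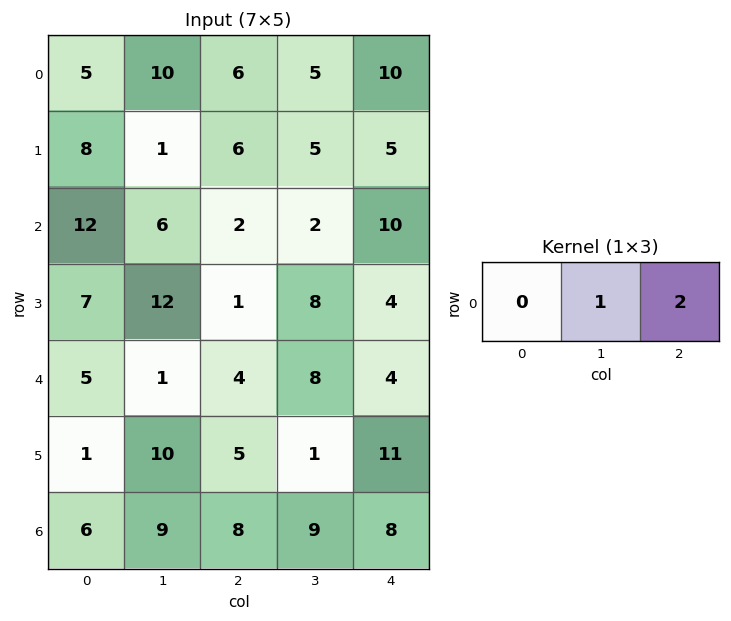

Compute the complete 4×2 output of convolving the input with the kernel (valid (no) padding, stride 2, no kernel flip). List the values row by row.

22 25
10 22
9 16
25 25

Output[0,0]: The receptive field on the input at this output position is [5 10 6]. Elementwise product with the kernel and sum: 10·1 + 6·2.
Output[0,1]: The receptive field on the input at this output position is [6 5 10]. Elementwise product with the kernel and sum: 5·1 + 10·2.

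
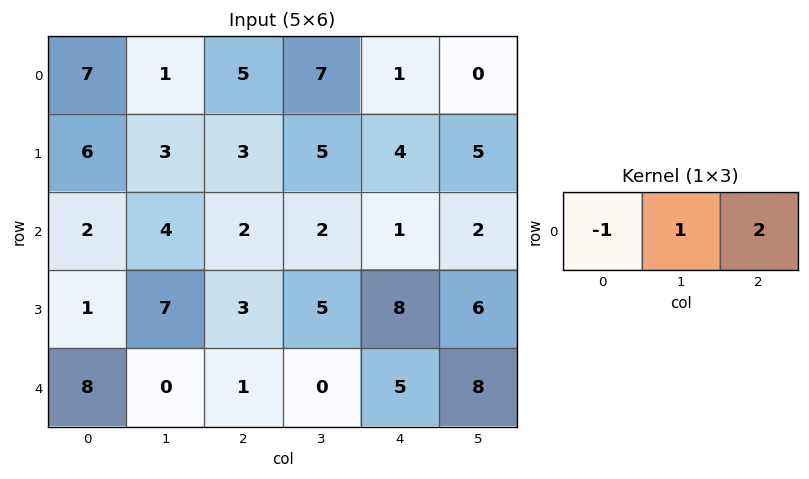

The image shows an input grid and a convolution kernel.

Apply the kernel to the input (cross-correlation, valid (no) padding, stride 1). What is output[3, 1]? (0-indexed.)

6

The receptive field on the input at this output position is [7 3 5]. Elementwise product with the kernel and sum: 7·-1 + 3·1 + 5·2.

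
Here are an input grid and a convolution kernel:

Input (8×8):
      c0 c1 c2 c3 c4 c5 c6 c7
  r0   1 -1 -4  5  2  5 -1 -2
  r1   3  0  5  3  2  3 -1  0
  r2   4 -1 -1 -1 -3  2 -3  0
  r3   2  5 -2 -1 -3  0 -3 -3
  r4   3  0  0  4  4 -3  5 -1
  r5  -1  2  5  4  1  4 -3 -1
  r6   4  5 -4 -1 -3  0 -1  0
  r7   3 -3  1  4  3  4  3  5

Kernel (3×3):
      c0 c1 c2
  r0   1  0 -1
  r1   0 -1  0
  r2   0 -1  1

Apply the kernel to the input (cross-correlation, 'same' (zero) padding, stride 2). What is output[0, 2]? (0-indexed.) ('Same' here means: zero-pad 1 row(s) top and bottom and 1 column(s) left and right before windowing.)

The receptive field on the zero-padded input at this output position is [0 0 0 / 5 2 5 / 3 2 3]. Elementwise product with the kernel and sum: 0·1 + 0·-1 + 2·-1 + 2·-1 + 3·1.

-1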